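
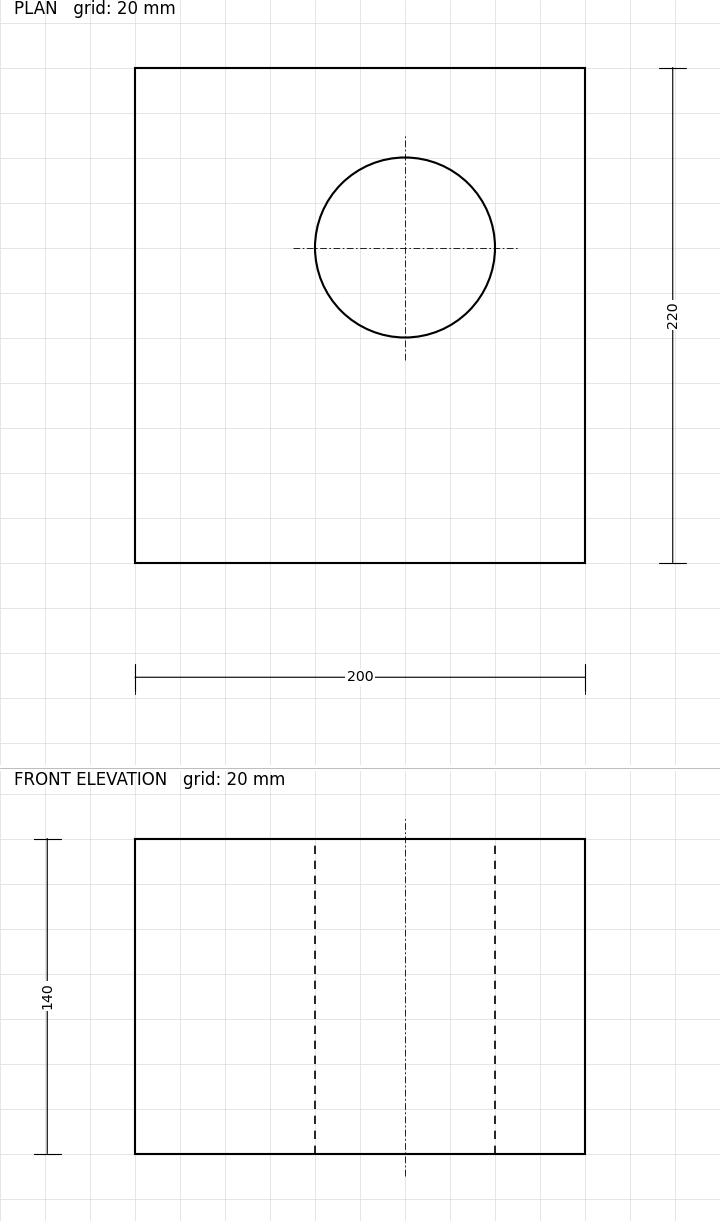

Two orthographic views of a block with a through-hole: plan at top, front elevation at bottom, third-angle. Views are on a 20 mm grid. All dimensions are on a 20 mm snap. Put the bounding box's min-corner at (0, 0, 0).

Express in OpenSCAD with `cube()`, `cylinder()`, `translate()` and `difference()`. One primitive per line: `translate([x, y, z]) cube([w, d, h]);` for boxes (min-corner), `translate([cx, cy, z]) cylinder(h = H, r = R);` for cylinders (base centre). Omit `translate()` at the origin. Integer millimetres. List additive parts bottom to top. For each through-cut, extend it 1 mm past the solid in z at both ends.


difference() {
  cube([200, 220, 140]);
  translate([120, 140, -1]) cylinder(h = 142, r = 40);
}


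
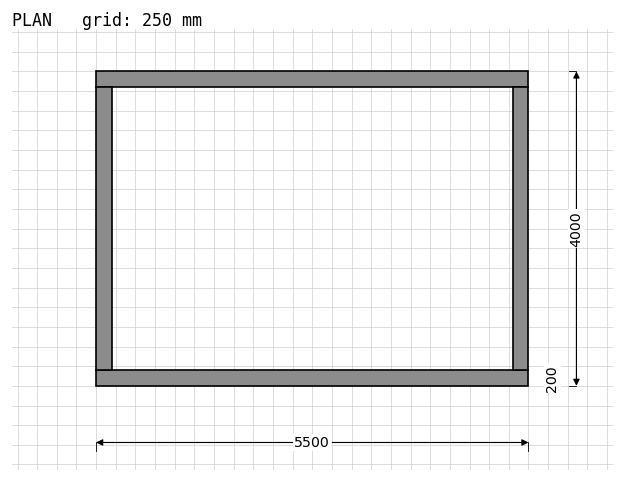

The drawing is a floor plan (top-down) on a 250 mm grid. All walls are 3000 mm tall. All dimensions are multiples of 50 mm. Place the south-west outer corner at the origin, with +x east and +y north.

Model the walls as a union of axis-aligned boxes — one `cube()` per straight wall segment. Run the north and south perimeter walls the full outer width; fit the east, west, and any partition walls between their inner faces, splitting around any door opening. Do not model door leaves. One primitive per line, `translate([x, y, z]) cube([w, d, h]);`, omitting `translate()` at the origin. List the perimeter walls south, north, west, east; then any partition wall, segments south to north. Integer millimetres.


cube([5500, 200, 3000]);
translate([0, 3800, 0]) cube([5500, 200, 3000]);
translate([0, 200, 0]) cube([200, 3600, 3000]);
translate([5300, 200, 0]) cube([200, 3600, 3000]);


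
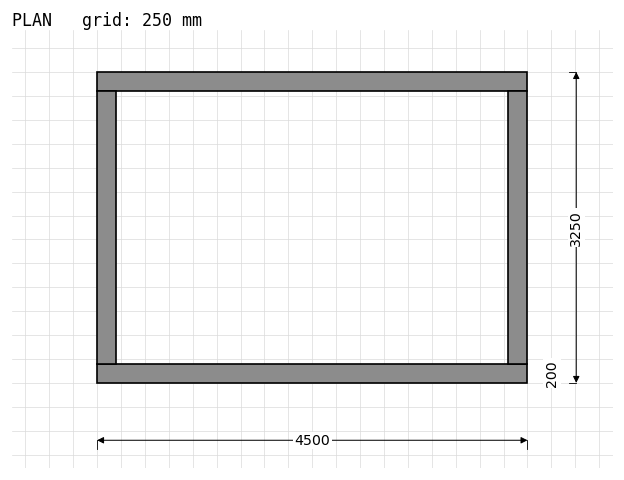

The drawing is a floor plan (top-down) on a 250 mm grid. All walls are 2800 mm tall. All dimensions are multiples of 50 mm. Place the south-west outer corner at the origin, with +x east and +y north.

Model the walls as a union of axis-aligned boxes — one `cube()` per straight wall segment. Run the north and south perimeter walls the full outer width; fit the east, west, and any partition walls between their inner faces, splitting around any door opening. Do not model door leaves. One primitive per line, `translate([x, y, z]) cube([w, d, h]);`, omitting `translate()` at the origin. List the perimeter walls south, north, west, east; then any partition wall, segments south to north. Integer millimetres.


cube([4500, 200, 2800]);
translate([0, 3050, 0]) cube([4500, 200, 2800]);
translate([0, 200, 0]) cube([200, 2850, 2800]);
translate([4300, 200, 0]) cube([200, 2850, 2800]);


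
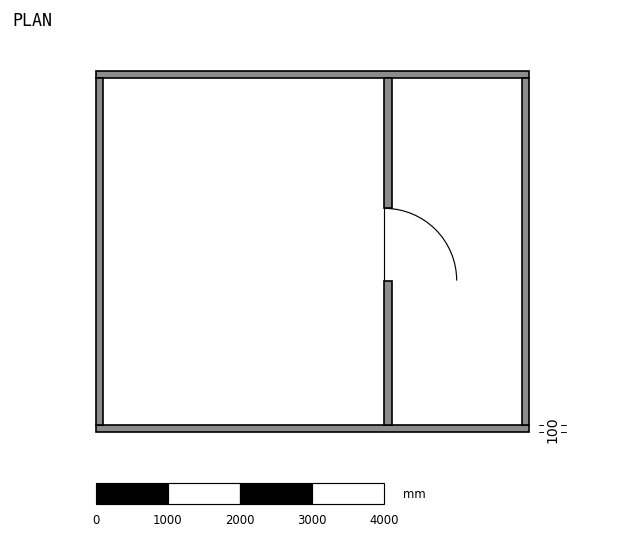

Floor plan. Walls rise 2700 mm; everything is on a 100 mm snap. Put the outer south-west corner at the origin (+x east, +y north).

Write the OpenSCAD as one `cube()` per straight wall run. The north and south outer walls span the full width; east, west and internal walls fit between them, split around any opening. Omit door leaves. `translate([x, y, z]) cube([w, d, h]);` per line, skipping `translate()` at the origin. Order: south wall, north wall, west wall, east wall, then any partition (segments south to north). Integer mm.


cube([6000, 100, 2700]);
translate([0, 4900, 0]) cube([6000, 100, 2700]);
translate([0, 100, 0]) cube([100, 4800, 2700]);
translate([5900, 100, 0]) cube([100, 4800, 2700]);
translate([4000, 100, 0]) cube([100, 2000, 2700]);
translate([4000, 3100, 0]) cube([100, 1800, 2700]);


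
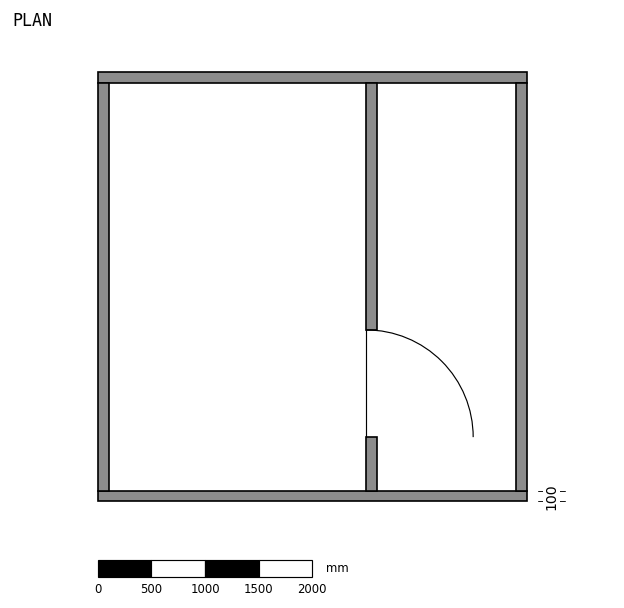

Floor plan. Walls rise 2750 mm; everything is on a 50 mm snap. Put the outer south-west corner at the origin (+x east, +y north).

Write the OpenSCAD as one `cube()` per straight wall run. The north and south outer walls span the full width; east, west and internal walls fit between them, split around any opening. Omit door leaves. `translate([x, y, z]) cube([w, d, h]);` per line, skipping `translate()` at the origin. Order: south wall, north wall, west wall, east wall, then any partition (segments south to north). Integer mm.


cube([4000, 100, 2750]);
translate([0, 3900, 0]) cube([4000, 100, 2750]);
translate([0, 100, 0]) cube([100, 3800, 2750]);
translate([3900, 100, 0]) cube([100, 3800, 2750]);
translate([2500, 100, 0]) cube([100, 500, 2750]);
translate([2500, 1600, 0]) cube([100, 2300, 2750]);


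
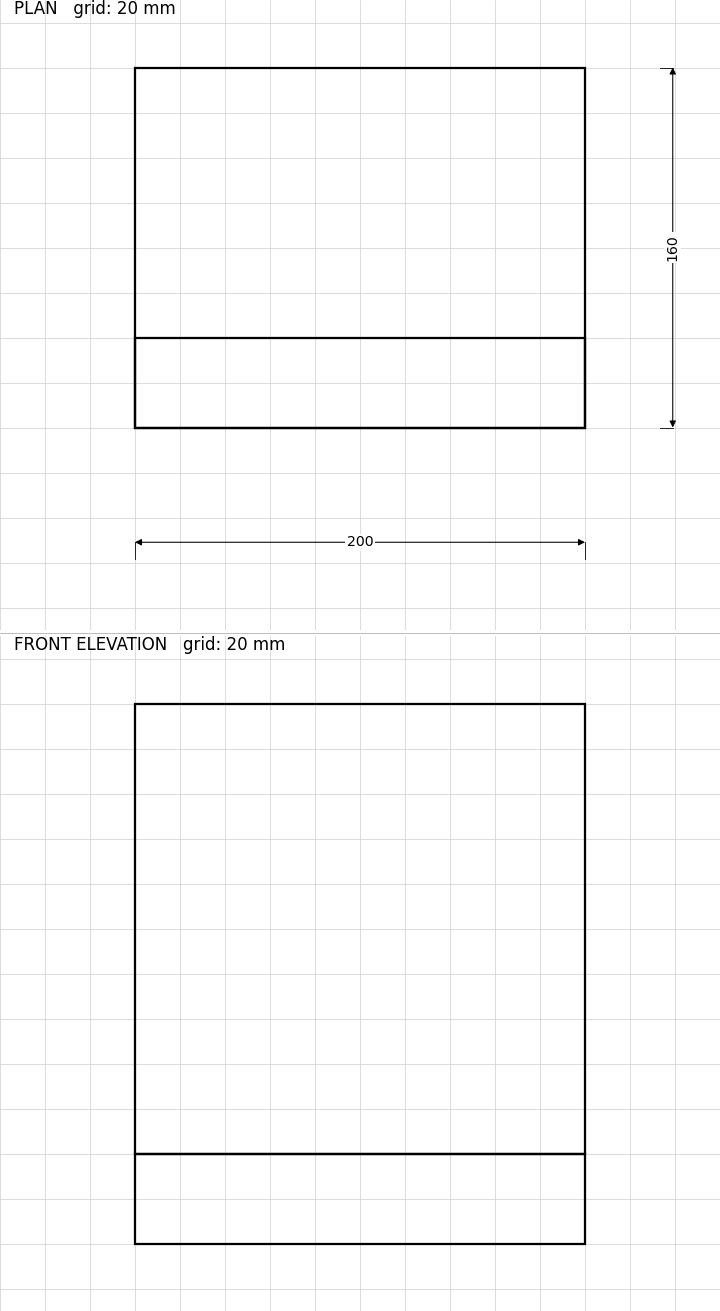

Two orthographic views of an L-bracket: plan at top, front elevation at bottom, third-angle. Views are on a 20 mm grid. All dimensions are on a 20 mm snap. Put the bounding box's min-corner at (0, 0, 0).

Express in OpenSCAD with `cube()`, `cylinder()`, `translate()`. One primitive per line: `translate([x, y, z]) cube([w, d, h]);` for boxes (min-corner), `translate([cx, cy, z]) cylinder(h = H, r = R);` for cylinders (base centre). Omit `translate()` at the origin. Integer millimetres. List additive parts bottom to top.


cube([200, 160, 40]);
translate([0, 0, 40]) cube([200, 40, 200]);


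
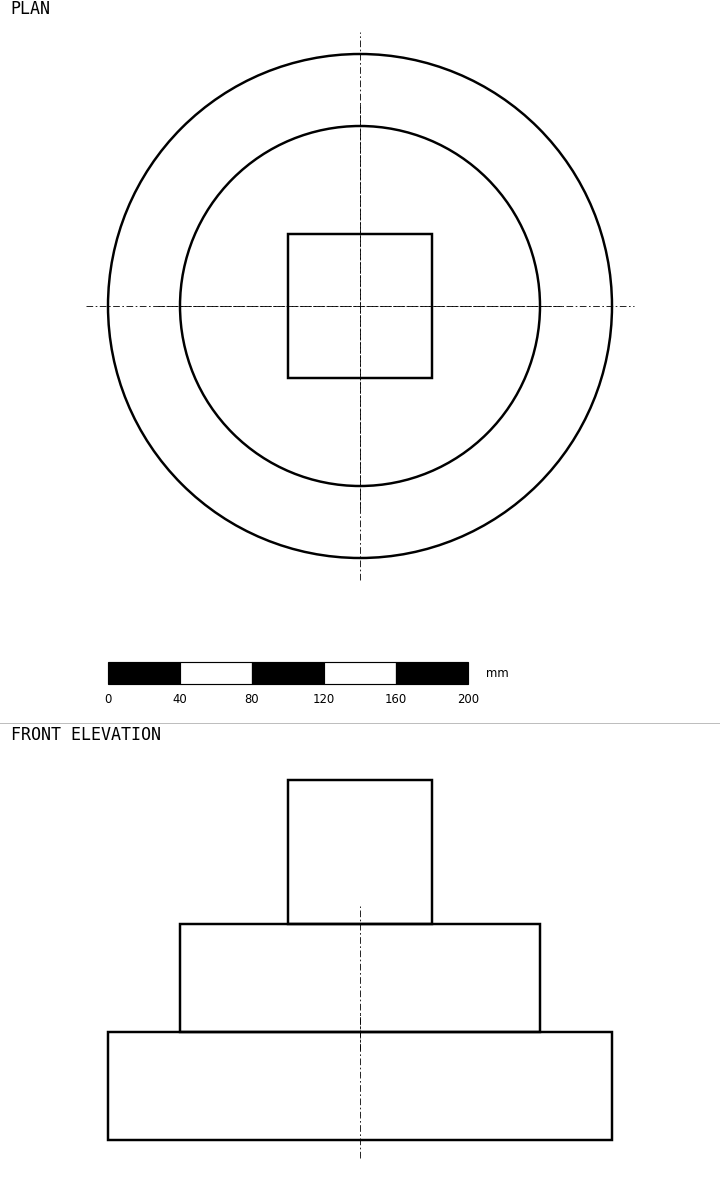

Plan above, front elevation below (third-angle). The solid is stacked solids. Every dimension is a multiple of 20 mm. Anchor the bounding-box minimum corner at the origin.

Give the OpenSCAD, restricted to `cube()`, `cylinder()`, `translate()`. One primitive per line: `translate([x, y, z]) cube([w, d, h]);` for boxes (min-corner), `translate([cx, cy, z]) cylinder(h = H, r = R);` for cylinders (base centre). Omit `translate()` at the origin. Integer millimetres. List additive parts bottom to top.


translate([140, 140, 0]) cylinder(h = 60, r = 140);
translate([140, 140, 60]) cylinder(h = 60, r = 100);
translate([100, 100, 120]) cube([80, 80, 80]);


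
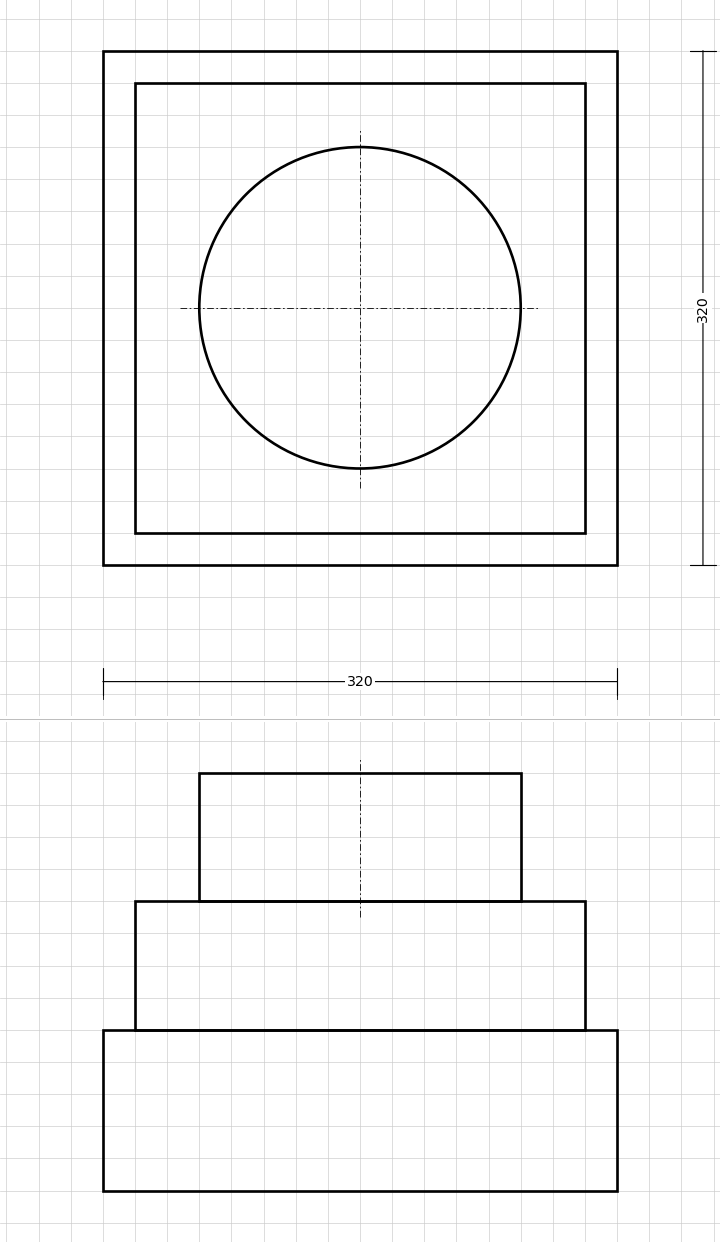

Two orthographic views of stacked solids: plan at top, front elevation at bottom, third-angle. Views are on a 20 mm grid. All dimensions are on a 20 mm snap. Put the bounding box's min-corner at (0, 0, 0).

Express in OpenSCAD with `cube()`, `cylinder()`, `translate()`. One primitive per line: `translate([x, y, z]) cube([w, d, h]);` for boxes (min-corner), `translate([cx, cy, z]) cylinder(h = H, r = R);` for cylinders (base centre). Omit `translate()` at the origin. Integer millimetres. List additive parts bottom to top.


cube([320, 320, 100]);
translate([20, 20, 100]) cube([280, 280, 80]);
translate([160, 160, 180]) cylinder(h = 80, r = 100);


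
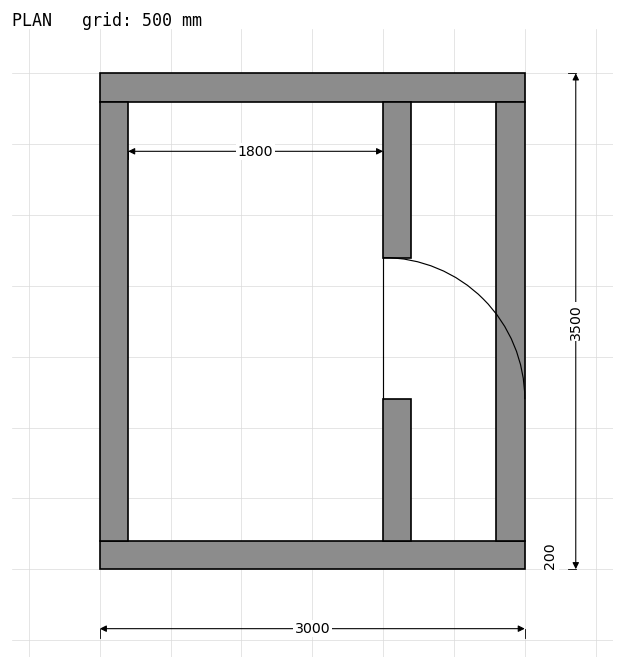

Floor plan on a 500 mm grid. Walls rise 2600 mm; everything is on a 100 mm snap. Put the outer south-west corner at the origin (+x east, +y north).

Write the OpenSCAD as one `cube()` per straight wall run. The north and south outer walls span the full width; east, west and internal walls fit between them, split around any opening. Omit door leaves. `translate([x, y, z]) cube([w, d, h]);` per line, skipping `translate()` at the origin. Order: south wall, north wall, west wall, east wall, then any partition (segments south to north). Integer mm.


cube([3000, 200, 2600]);
translate([0, 3300, 0]) cube([3000, 200, 2600]);
translate([0, 200, 0]) cube([200, 3100, 2600]);
translate([2800, 200, 0]) cube([200, 3100, 2600]);
translate([2000, 200, 0]) cube([200, 1000, 2600]);
translate([2000, 2200, 0]) cube([200, 1100, 2600]);


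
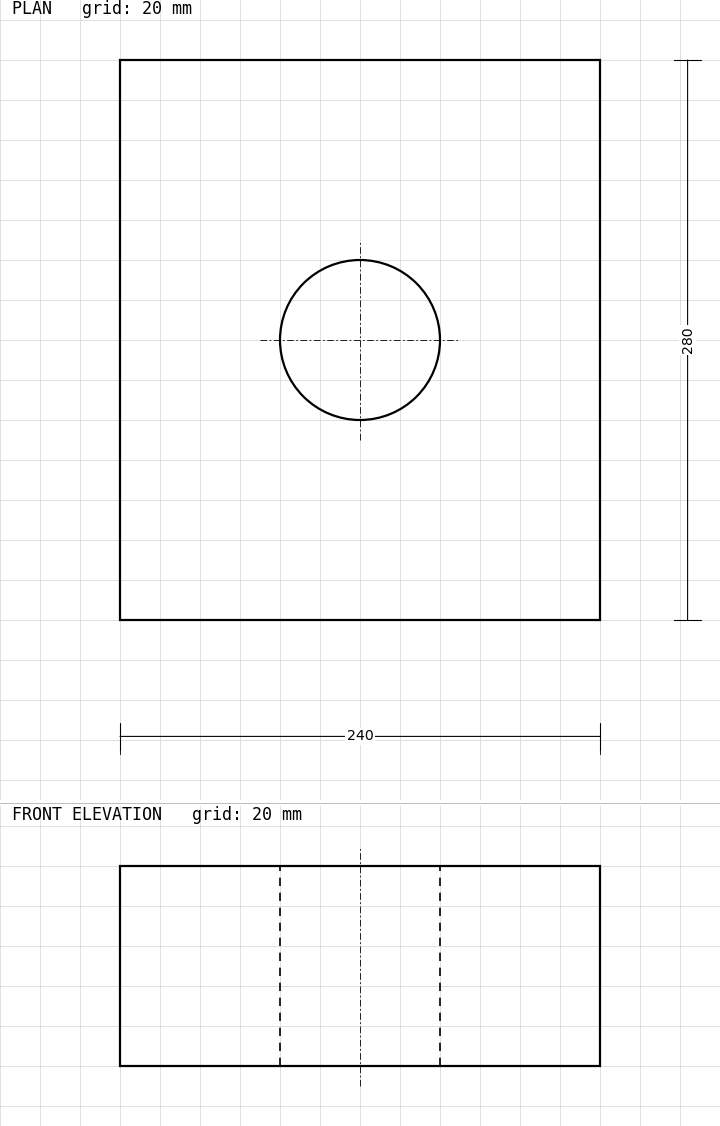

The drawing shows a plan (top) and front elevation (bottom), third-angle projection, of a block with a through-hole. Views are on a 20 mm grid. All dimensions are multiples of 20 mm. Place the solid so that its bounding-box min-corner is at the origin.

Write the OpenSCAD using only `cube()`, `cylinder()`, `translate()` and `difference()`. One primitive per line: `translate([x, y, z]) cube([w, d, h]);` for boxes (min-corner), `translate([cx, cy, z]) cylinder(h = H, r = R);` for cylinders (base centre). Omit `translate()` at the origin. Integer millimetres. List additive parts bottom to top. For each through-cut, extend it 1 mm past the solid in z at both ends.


difference() {
  cube([240, 280, 100]);
  translate([120, 140, -1]) cylinder(h = 102, r = 40);
}


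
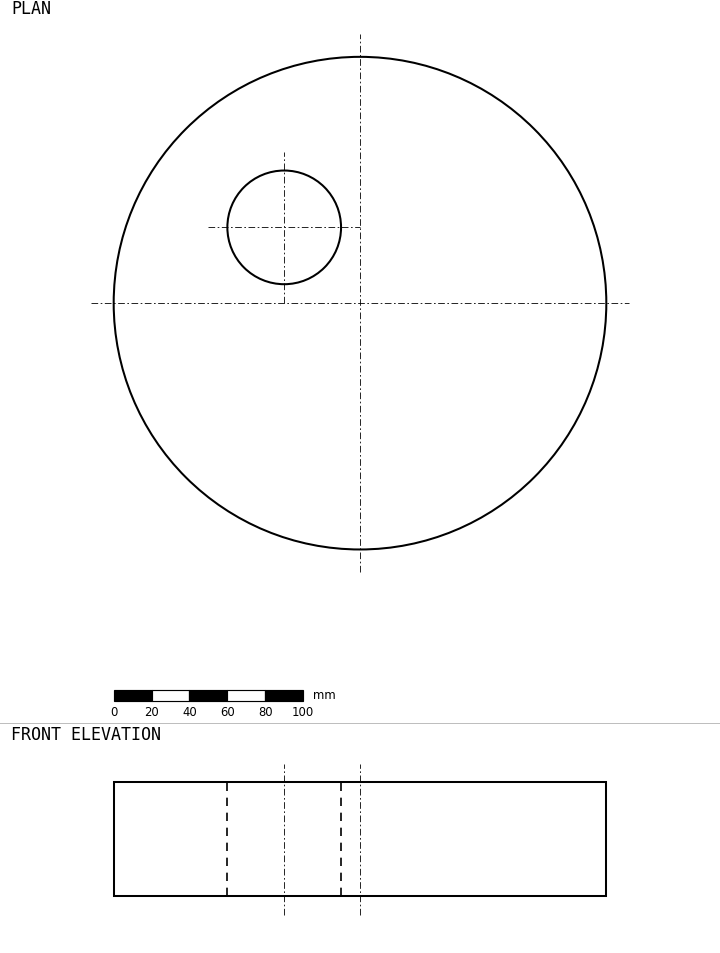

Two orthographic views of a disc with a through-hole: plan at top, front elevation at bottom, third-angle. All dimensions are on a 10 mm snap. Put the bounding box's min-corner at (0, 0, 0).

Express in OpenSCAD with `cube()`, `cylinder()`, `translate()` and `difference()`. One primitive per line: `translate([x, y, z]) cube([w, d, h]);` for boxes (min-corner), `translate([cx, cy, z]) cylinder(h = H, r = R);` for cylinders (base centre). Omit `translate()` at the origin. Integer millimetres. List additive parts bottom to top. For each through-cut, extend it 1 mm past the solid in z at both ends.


difference() {
  translate([130, 130, 0]) cylinder(h = 60, r = 130);
  translate([90, 170, -1]) cylinder(h = 62, r = 30);
}


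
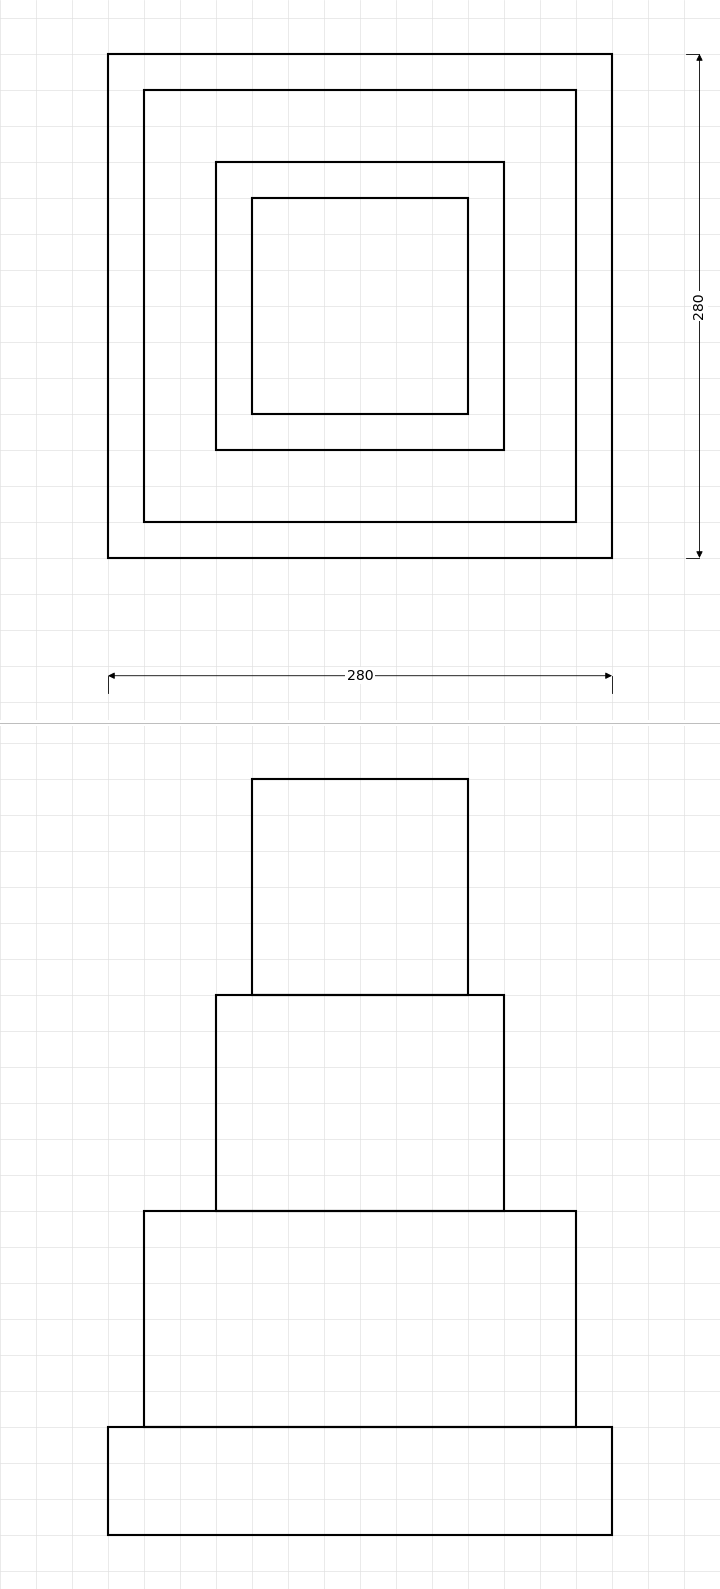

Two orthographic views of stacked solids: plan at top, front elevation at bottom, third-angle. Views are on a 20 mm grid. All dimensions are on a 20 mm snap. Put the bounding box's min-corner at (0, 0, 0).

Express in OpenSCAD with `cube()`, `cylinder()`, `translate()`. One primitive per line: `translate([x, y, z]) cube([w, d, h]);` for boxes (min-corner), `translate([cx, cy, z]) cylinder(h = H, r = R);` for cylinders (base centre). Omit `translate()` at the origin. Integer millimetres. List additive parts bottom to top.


cube([280, 280, 60]);
translate([20, 20, 60]) cube([240, 240, 120]);
translate([60, 60, 180]) cube([160, 160, 120]);
translate([80, 80, 300]) cube([120, 120, 120]);


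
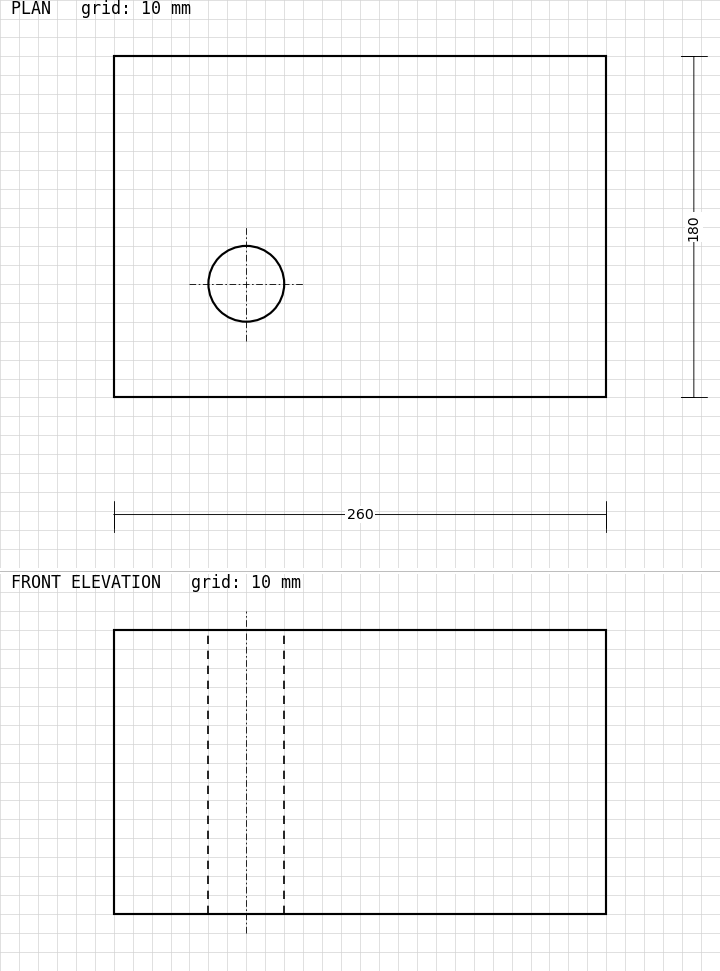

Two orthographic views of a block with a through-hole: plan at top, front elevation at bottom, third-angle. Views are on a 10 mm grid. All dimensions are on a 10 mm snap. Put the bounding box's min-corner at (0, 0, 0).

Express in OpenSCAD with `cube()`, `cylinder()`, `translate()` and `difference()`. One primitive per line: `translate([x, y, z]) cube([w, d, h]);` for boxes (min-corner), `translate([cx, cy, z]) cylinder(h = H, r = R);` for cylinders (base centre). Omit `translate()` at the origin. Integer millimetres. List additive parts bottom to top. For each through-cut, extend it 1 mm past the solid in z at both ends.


difference() {
  cube([260, 180, 150]);
  translate([70, 60, -1]) cylinder(h = 152, r = 20);
}


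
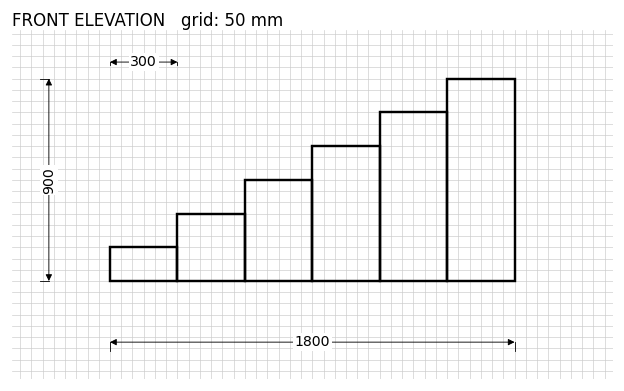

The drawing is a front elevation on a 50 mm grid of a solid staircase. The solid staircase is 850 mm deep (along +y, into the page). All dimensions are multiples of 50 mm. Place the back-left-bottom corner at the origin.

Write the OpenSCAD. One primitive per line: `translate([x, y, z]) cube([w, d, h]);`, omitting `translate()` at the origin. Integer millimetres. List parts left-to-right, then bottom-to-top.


cube([300, 850, 150]);
translate([300, 0, 0]) cube([300, 850, 300]);
translate([600, 0, 0]) cube([300, 850, 450]);
translate([900, 0, 0]) cube([300, 850, 600]);
translate([1200, 0, 0]) cube([300, 850, 750]);
translate([1500, 0, 0]) cube([300, 850, 900]);


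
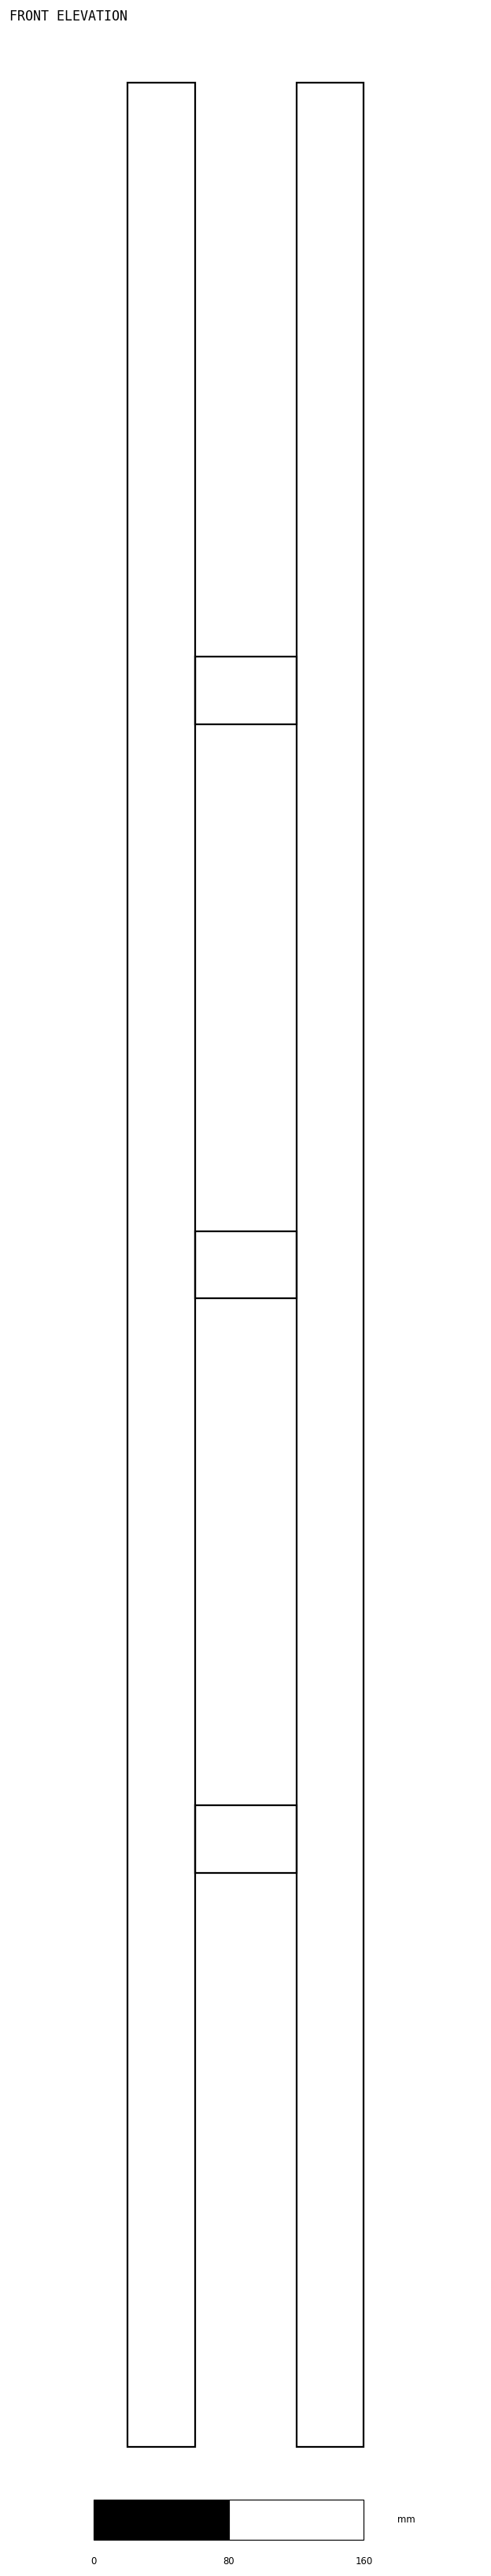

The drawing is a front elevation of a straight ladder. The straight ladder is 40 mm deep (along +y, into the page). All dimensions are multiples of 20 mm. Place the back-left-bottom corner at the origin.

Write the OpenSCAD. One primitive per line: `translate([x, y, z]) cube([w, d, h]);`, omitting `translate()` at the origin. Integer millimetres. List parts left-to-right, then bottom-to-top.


cube([40, 40, 1400]);
translate([40, 0, 340]) cube([60, 40, 40]);
translate([40, 0, 680]) cube([60, 40, 40]);
translate([40, 0, 1020]) cube([60, 40, 40]);
translate([100, 0, 0]) cube([40, 40, 1400]);


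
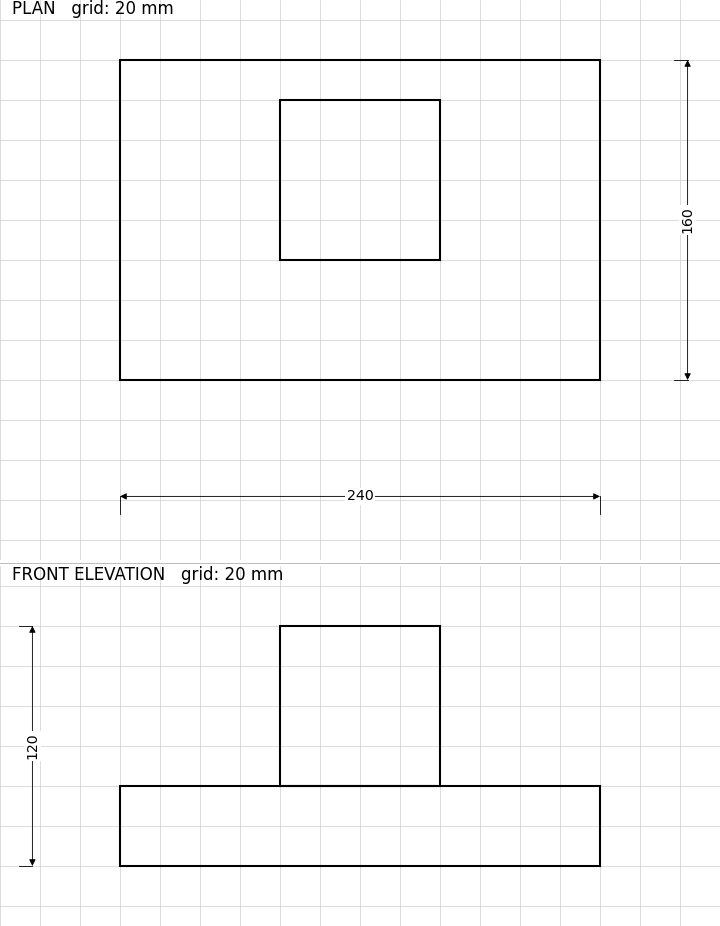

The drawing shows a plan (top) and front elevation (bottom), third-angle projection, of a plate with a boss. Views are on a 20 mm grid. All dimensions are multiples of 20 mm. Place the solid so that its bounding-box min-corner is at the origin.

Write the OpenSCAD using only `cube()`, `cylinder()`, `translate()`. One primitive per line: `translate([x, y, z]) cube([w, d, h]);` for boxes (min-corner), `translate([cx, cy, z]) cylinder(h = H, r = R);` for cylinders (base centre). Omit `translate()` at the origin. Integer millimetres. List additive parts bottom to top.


cube([240, 160, 40]);
translate([80, 60, 40]) cube([80, 80, 80]);


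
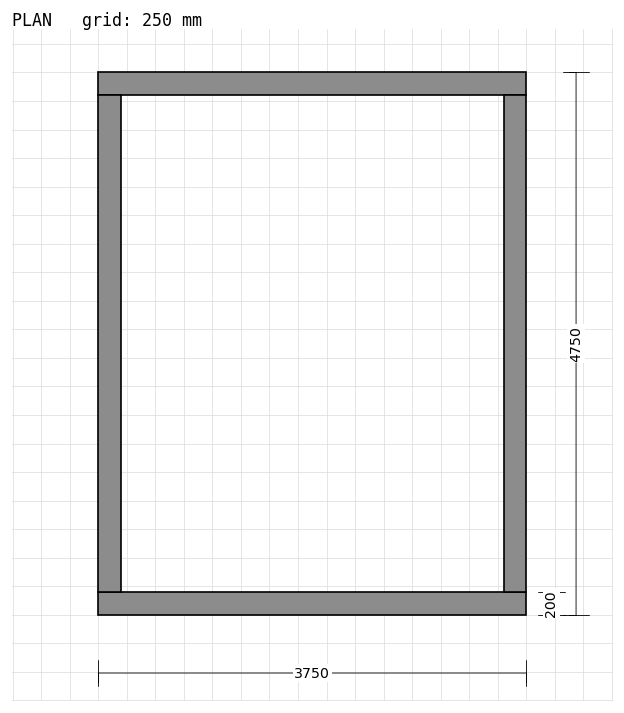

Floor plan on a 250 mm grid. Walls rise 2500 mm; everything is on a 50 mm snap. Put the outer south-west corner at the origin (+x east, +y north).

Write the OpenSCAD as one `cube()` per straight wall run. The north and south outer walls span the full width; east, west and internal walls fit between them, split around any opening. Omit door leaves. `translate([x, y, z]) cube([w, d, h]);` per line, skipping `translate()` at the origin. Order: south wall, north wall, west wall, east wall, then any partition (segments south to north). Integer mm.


cube([3750, 200, 2500]);
translate([0, 4550, 0]) cube([3750, 200, 2500]);
translate([0, 200, 0]) cube([200, 4350, 2500]);
translate([3550, 200, 0]) cube([200, 4350, 2500]);


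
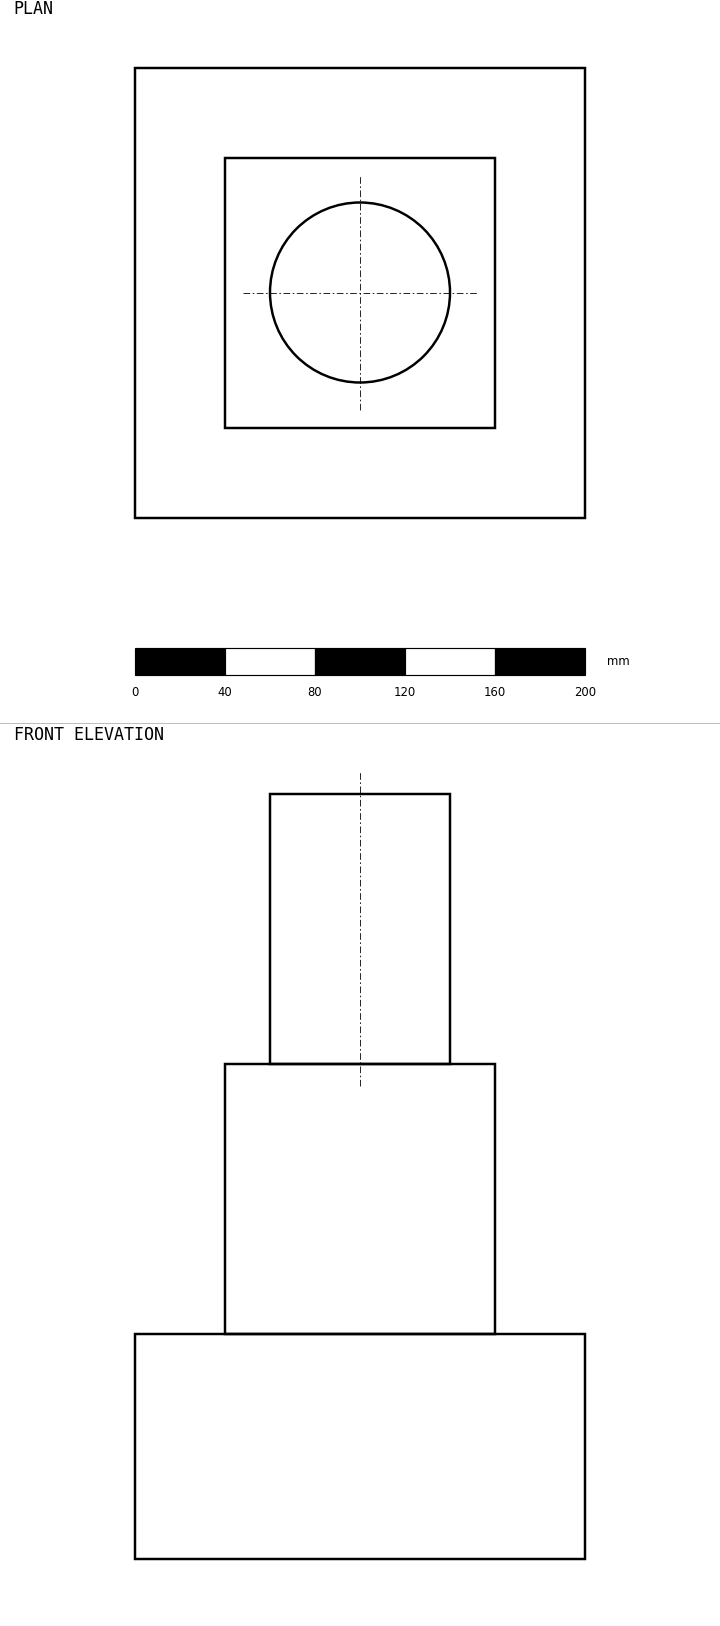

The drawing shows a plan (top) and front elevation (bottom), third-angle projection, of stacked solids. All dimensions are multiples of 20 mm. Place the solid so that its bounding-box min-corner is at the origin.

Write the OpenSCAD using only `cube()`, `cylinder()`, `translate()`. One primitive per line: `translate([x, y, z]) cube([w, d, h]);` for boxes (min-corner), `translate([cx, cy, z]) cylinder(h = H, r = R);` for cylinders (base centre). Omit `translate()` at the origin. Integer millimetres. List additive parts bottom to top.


cube([200, 200, 100]);
translate([40, 40, 100]) cube([120, 120, 120]);
translate([100, 100, 220]) cylinder(h = 120, r = 40);


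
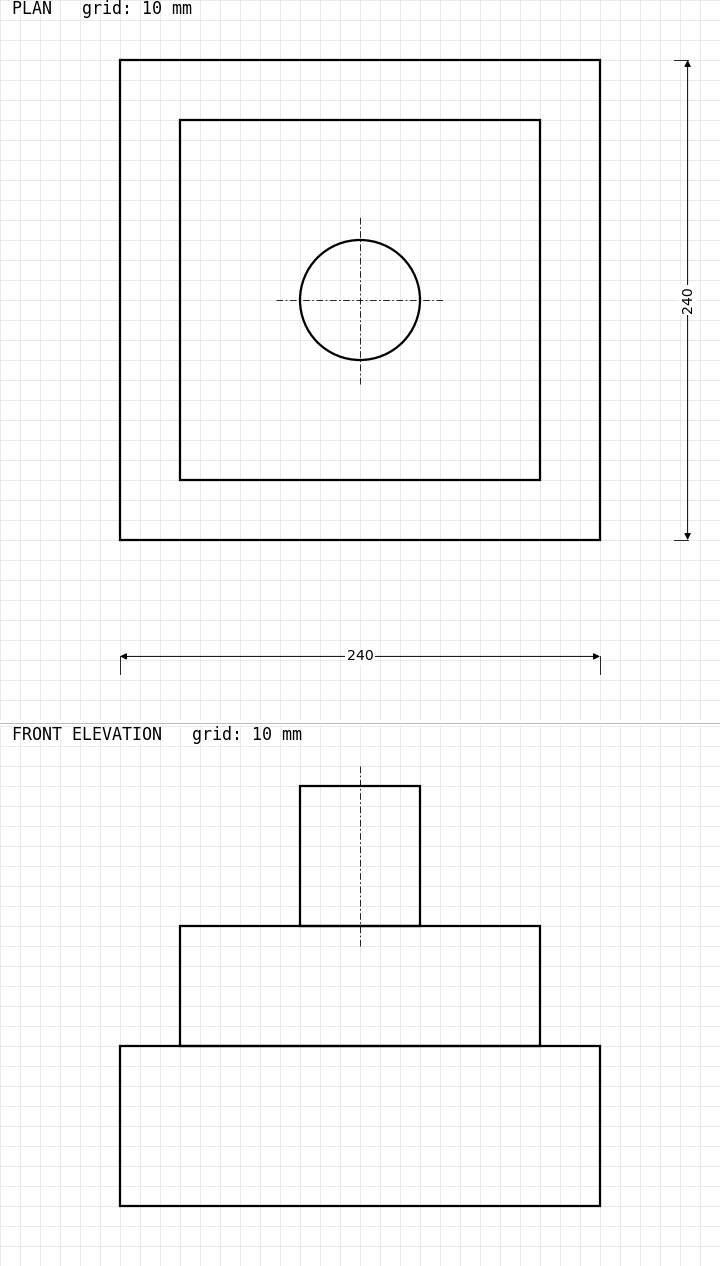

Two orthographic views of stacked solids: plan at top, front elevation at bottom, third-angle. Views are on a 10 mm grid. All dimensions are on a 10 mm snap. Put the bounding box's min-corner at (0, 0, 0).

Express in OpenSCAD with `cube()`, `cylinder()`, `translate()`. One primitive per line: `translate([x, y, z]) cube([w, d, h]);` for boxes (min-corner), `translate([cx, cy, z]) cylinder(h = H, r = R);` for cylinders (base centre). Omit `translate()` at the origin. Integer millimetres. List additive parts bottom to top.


cube([240, 240, 80]);
translate([30, 30, 80]) cube([180, 180, 60]);
translate([120, 120, 140]) cylinder(h = 70, r = 30);


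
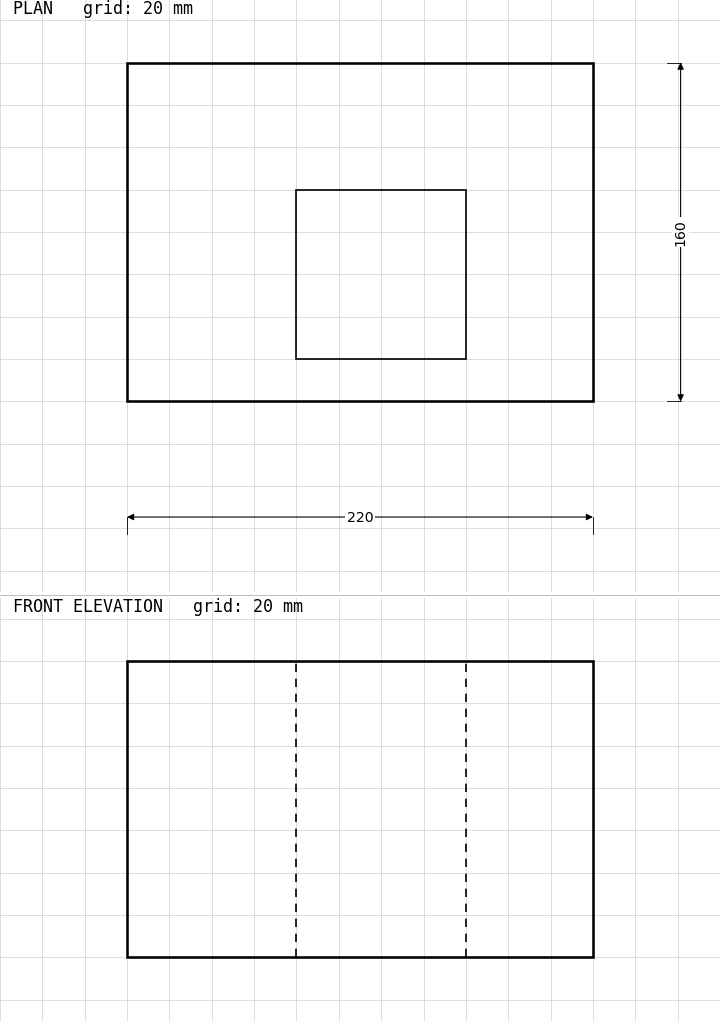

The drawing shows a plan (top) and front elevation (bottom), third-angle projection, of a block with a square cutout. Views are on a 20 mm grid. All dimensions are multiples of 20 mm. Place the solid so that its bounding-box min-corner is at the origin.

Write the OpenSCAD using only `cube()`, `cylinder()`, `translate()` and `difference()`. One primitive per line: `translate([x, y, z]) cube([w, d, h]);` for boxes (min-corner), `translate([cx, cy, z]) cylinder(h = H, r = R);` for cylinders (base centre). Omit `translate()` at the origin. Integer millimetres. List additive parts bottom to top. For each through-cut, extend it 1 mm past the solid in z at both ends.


difference() {
  cube([220, 160, 140]);
  translate([80, 20, -1]) cube([80, 80, 142]);
}


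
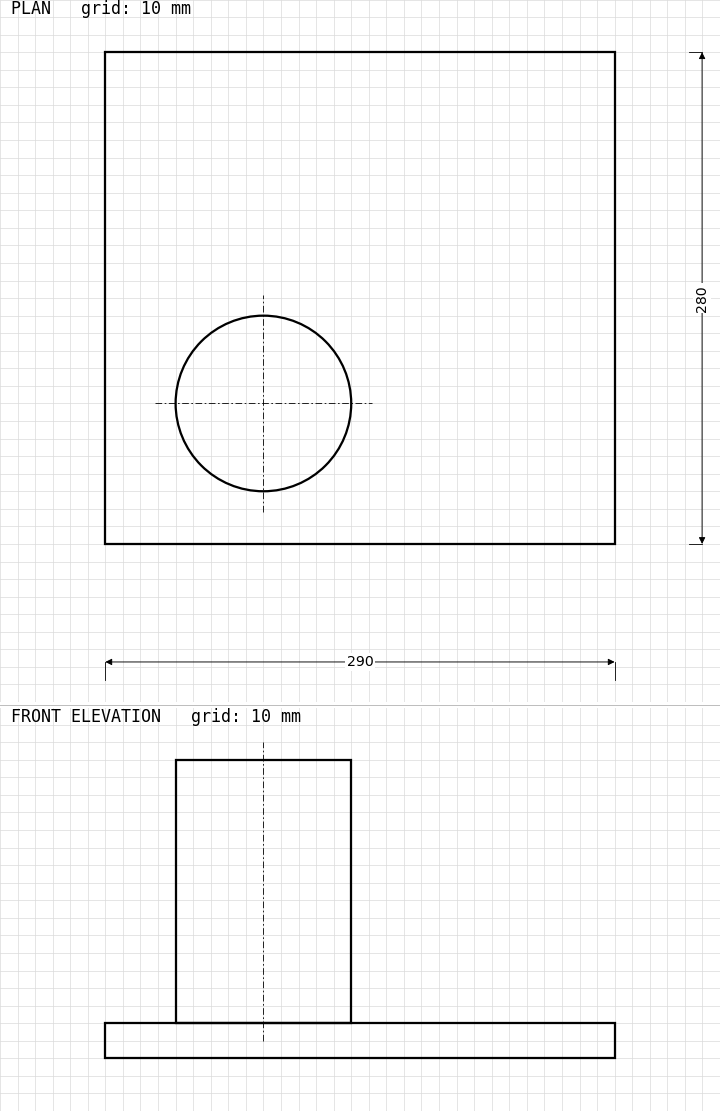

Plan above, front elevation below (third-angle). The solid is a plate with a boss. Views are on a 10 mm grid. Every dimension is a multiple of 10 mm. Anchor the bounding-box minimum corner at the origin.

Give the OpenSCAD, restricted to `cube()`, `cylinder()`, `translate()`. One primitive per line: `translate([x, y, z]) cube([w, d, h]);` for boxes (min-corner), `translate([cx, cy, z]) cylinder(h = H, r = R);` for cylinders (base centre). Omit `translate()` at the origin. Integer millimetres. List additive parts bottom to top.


cube([290, 280, 20]);
translate([90, 80, 20]) cylinder(h = 150, r = 50);


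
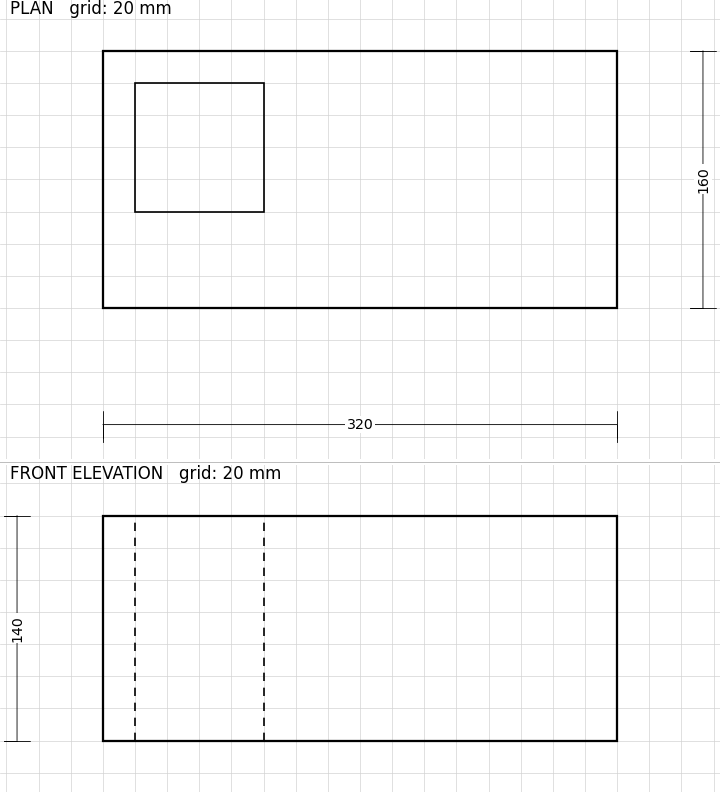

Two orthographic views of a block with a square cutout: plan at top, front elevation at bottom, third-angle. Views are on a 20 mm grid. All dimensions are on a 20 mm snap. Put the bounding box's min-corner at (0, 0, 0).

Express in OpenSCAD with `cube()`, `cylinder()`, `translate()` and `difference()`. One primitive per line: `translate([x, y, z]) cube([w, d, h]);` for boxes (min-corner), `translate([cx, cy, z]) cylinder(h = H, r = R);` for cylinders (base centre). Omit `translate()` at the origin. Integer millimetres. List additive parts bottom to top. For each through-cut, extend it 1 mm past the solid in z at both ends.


difference() {
  cube([320, 160, 140]);
  translate([20, 60, -1]) cube([80, 80, 142]);
}


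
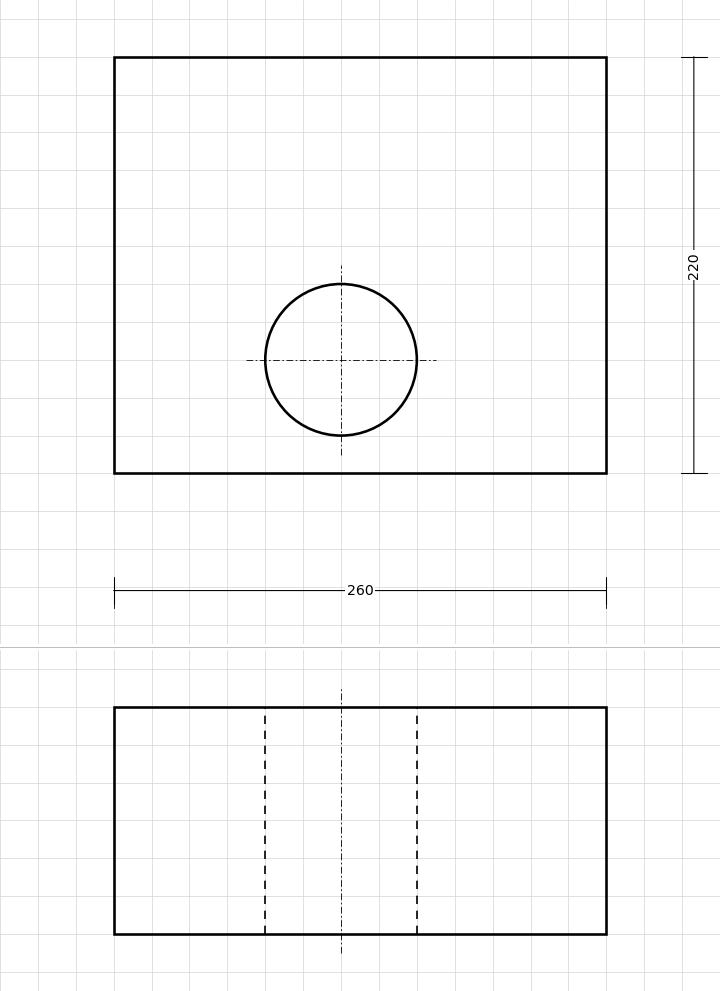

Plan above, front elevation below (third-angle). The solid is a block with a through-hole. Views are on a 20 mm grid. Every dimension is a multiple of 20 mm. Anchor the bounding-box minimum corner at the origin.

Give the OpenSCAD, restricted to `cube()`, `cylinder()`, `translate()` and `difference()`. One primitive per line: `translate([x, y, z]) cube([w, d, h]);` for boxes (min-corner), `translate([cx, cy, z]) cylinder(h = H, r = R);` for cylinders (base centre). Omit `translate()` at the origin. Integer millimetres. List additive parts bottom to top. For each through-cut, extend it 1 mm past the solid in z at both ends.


difference() {
  cube([260, 220, 120]);
  translate([120, 60, -1]) cylinder(h = 122, r = 40);
}


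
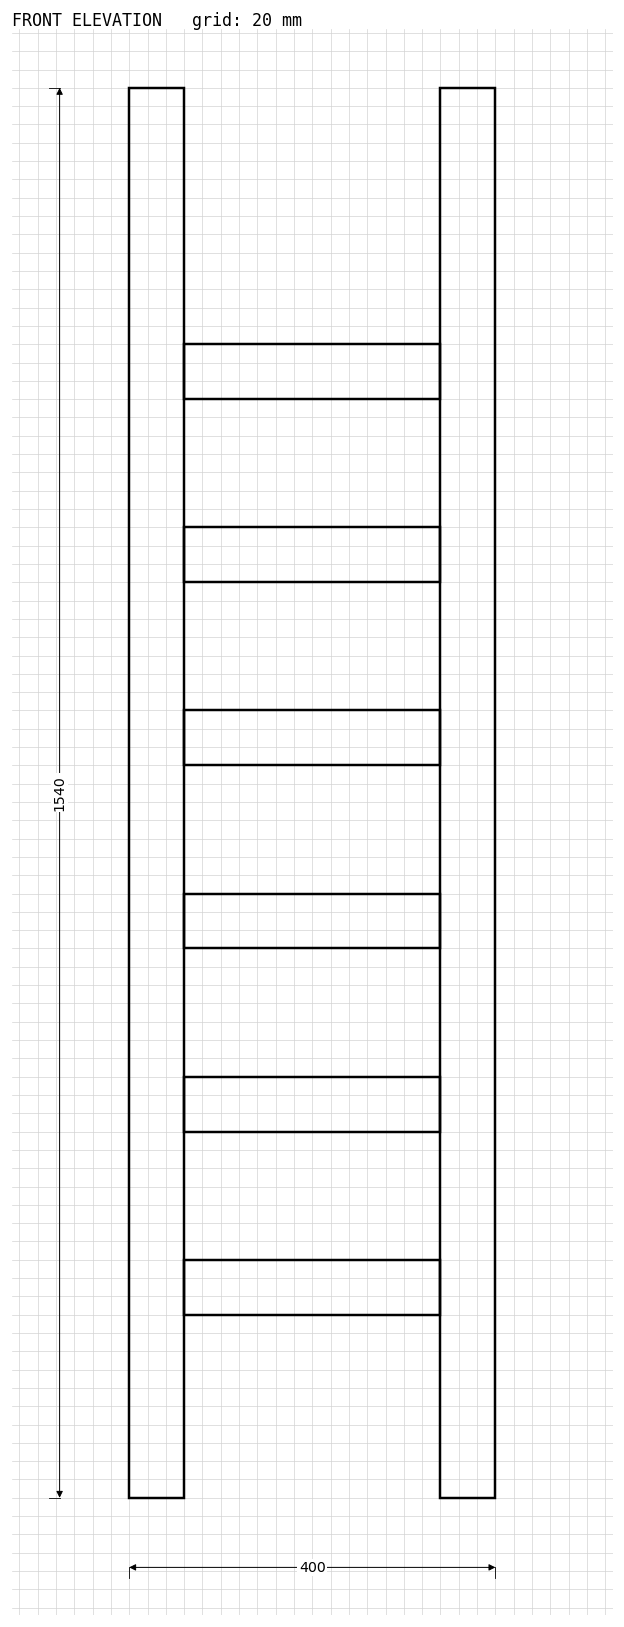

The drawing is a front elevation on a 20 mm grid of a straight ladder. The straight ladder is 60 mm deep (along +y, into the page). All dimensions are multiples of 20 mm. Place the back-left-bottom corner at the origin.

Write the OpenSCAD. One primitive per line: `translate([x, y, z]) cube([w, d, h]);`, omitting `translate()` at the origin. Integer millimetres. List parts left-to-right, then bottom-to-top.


cube([60, 60, 1540]);
translate([60, 0, 200]) cube([280, 60, 60]);
translate([60, 0, 400]) cube([280, 60, 60]);
translate([60, 0, 600]) cube([280, 60, 60]);
translate([60, 0, 800]) cube([280, 60, 60]);
translate([60, 0, 1000]) cube([280, 60, 60]);
translate([60, 0, 1200]) cube([280, 60, 60]);
translate([340, 0, 0]) cube([60, 60, 1540]);


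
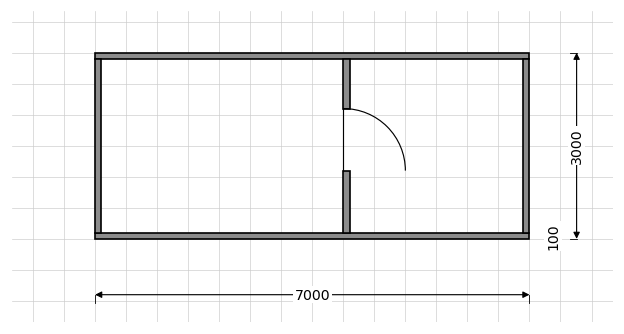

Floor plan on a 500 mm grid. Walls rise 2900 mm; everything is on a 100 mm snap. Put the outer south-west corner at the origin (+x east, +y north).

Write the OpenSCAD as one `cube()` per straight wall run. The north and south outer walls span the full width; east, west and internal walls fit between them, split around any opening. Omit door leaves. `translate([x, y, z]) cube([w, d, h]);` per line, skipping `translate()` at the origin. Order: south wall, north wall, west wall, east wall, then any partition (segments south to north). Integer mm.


cube([7000, 100, 2900]);
translate([0, 2900, 0]) cube([7000, 100, 2900]);
translate([0, 100, 0]) cube([100, 2800, 2900]);
translate([6900, 100, 0]) cube([100, 2800, 2900]);
translate([4000, 100, 0]) cube([100, 1000, 2900]);
translate([4000, 2100, 0]) cube([100, 800, 2900]);


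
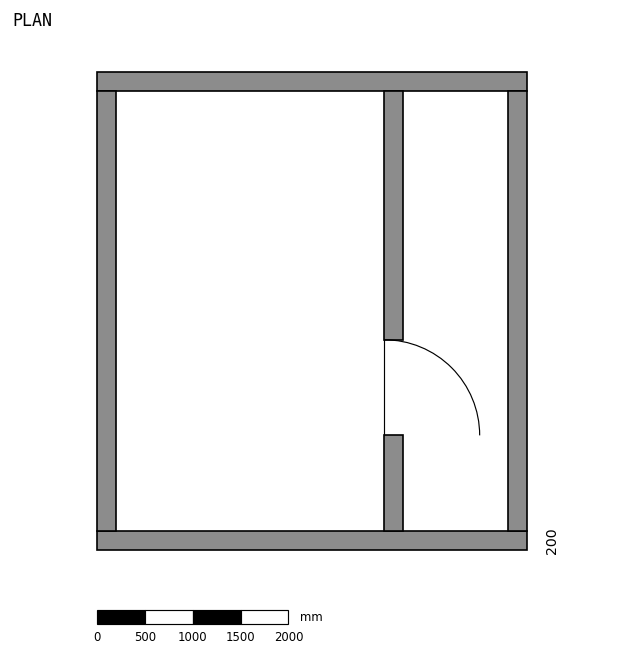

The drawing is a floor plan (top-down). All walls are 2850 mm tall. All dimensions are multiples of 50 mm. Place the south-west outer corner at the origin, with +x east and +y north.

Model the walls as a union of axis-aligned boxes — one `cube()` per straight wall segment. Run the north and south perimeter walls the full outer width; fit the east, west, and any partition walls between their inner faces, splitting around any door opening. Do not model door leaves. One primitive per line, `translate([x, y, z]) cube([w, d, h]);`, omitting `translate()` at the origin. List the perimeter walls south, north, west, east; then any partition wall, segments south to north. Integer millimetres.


cube([4500, 200, 2850]);
translate([0, 4800, 0]) cube([4500, 200, 2850]);
translate([0, 200, 0]) cube([200, 4600, 2850]);
translate([4300, 200, 0]) cube([200, 4600, 2850]);
translate([3000, 200, 0]) cube([200, 1000, 2850]);
translate([3000, 2200, 0]) cube([200, 2600, 2850]);


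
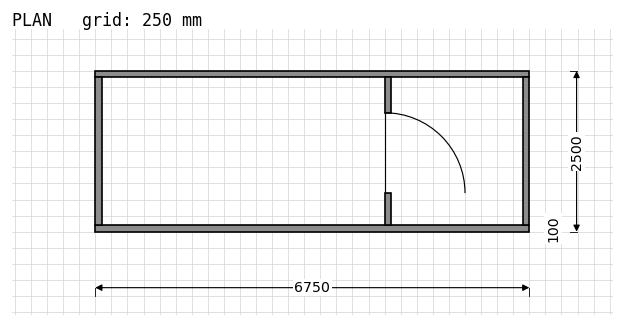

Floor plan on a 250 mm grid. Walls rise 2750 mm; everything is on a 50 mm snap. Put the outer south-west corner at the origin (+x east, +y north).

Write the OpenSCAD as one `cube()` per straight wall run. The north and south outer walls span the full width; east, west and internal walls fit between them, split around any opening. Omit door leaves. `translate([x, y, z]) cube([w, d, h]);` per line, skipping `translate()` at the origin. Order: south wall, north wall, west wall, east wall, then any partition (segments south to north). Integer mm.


cube([6750, 100, 2750]);
translate([0, 2400, 0]) cube([6750, 100, 2750]);
translate([0, 100, 0]) cube([100, 2300, 2750]);
translate([6650, 100, 0]) cube([100, 2300, 2750]);
translate([4500, 100, 0]) cube([100, 500, 2750]);
translate([4500, 1850, 0]) cube([100, 550, 2750]);


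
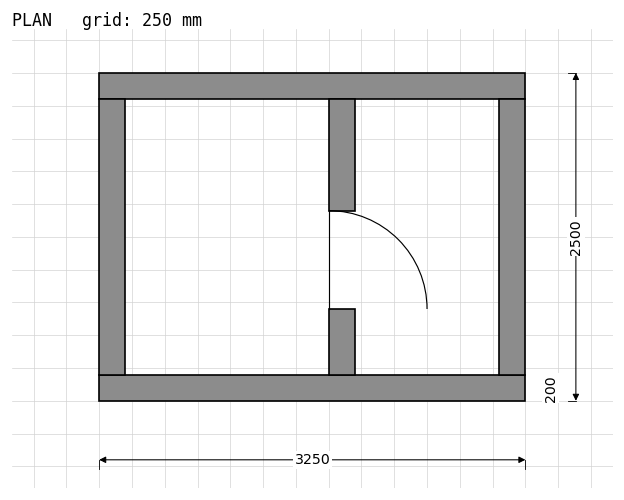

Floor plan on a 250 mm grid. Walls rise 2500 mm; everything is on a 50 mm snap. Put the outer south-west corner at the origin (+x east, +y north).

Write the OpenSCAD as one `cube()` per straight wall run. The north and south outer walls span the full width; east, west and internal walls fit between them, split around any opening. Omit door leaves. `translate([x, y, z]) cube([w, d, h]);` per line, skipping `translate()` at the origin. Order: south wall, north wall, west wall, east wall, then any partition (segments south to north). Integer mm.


cube([3250, 200, 2500]);
translate([0, 2300, 0]) cube([3250, 200, 2500]);
translate([0, 200, 0]) cube([200, 2100, 2500]);
translate([3050, 200, 0]) cube([200, 2100, 2500]);
translate([1750, 200, 0]) cube([200, 500, 2500]);
translate([1750, 1450, 0]) cube([200, 850, 2500]);


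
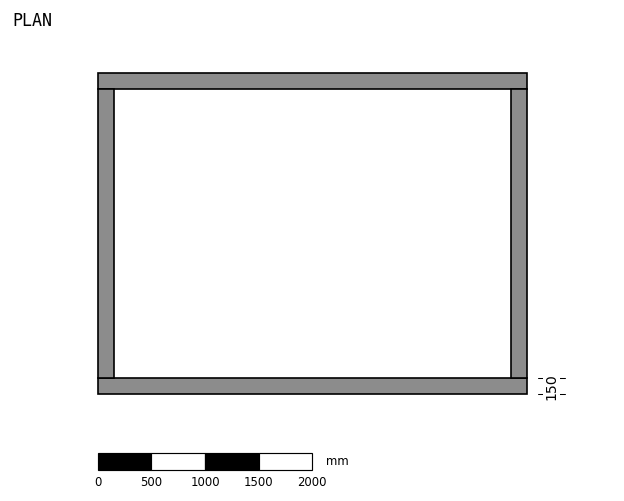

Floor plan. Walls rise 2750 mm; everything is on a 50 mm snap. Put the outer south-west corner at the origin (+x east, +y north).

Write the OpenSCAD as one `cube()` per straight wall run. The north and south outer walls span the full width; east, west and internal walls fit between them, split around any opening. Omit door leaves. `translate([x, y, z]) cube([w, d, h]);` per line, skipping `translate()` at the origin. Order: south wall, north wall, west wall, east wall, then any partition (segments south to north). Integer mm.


cube([4000, 150, 2750]);
translate([0, 2850, 0]) cube([4000, 150, 2750]);
translate([0, 150, 0]) cube([150, 2700, 2750]);
translate([3850, 150, 0]) cube([150, 2700, 2750]);


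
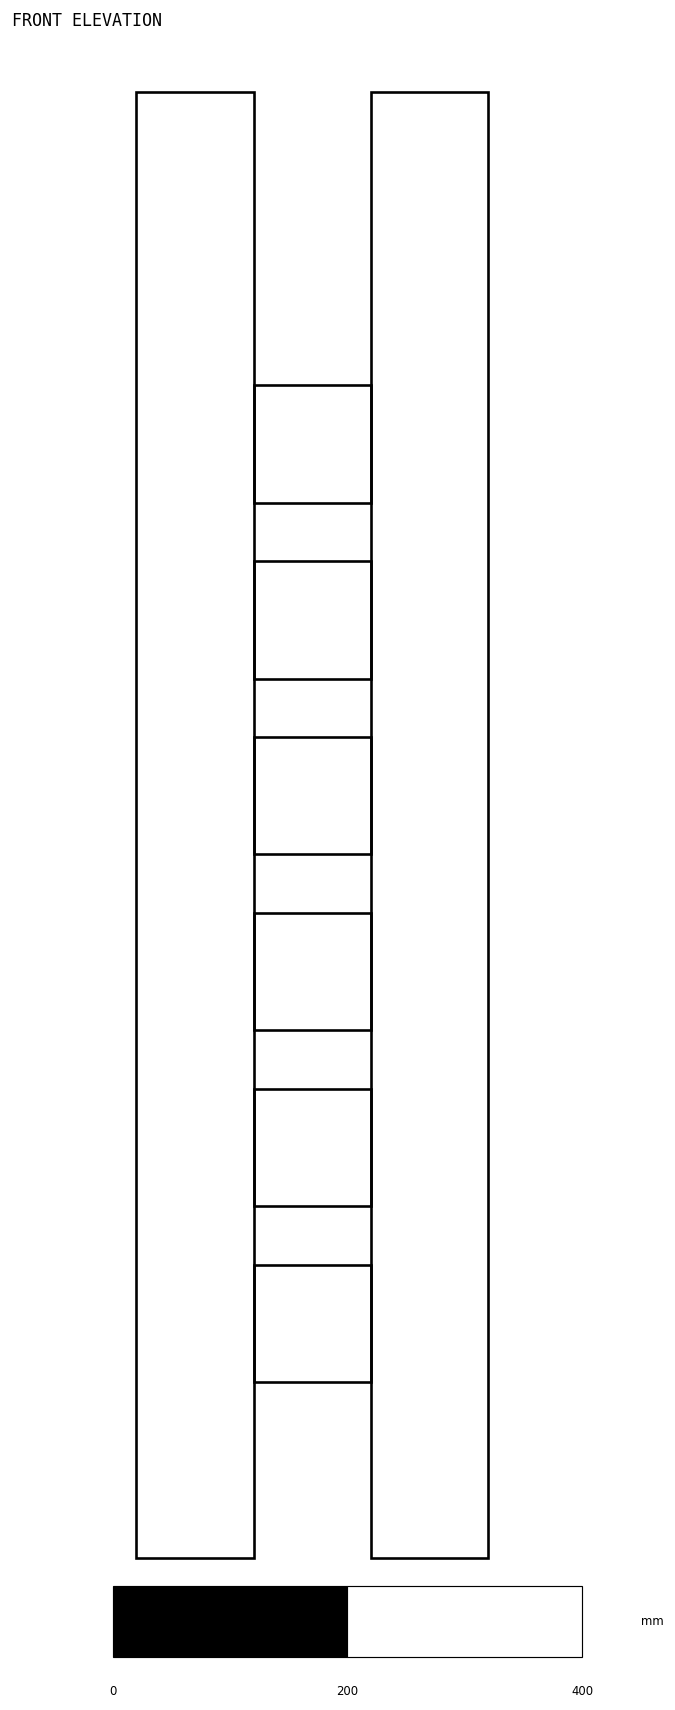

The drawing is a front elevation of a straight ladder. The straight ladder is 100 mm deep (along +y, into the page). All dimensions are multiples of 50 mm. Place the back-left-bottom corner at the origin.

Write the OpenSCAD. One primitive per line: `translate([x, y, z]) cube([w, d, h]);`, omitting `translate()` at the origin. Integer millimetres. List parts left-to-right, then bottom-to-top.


cube([100, 100, 1250]);
translate([100, 0, 150]) cube([100, 100, 100]);
translate([100, 0, 300]) cube([100, 100, 100]);
translate([100, 0, 450]) cube([100, 100, 100]);
translate([100, 0, 600]) cube([100, 100, 100]);
translate([100, 0, 750]) cube([100, 100, 100]);
translate([100, 0, 900]) cube([100, 100, 100]);
translate([200, 0, 0]) cube([100, 100, 1250]);


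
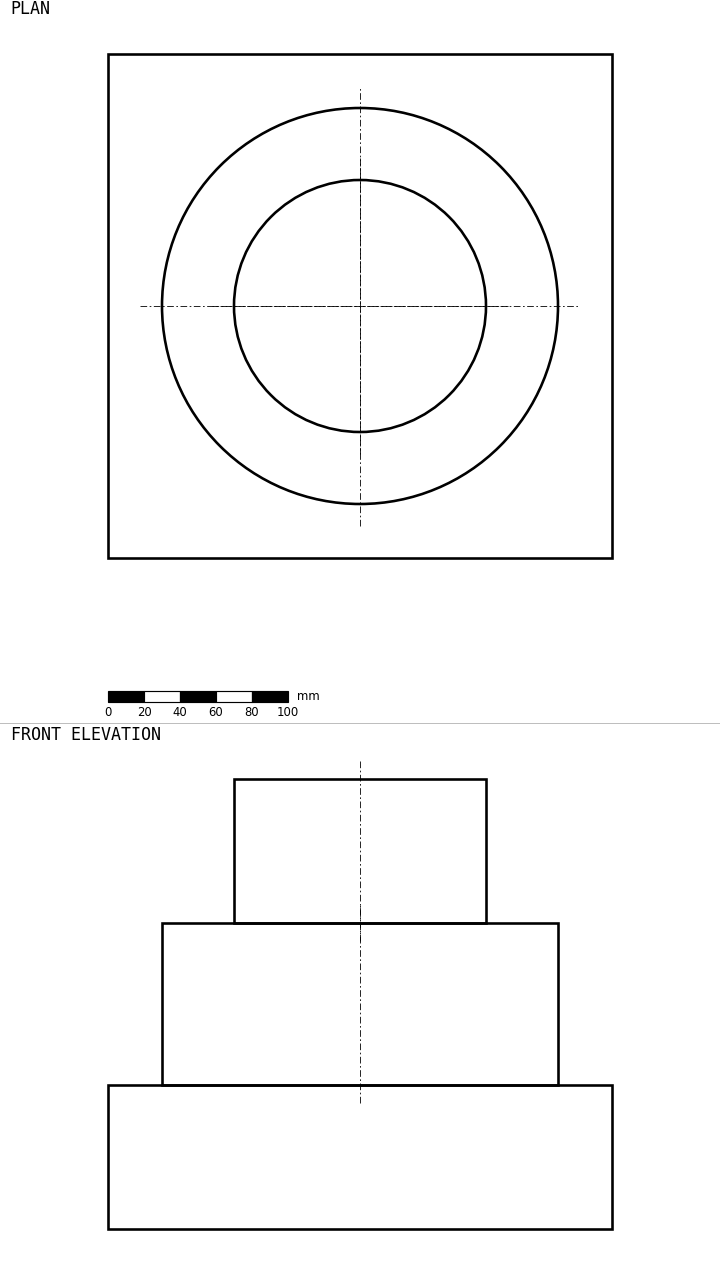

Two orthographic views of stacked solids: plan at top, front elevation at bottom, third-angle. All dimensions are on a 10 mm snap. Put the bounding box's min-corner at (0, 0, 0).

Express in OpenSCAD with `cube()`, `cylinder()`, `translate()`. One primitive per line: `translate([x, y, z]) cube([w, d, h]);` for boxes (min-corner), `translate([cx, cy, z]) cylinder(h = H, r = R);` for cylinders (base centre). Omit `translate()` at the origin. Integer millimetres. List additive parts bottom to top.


cube([280, 280, 80]);
translate([140, 140, 80]) cylinder(h = 90, r = 110);
translate([140, 140, 170]) cylinder(h = 80, r = 70);


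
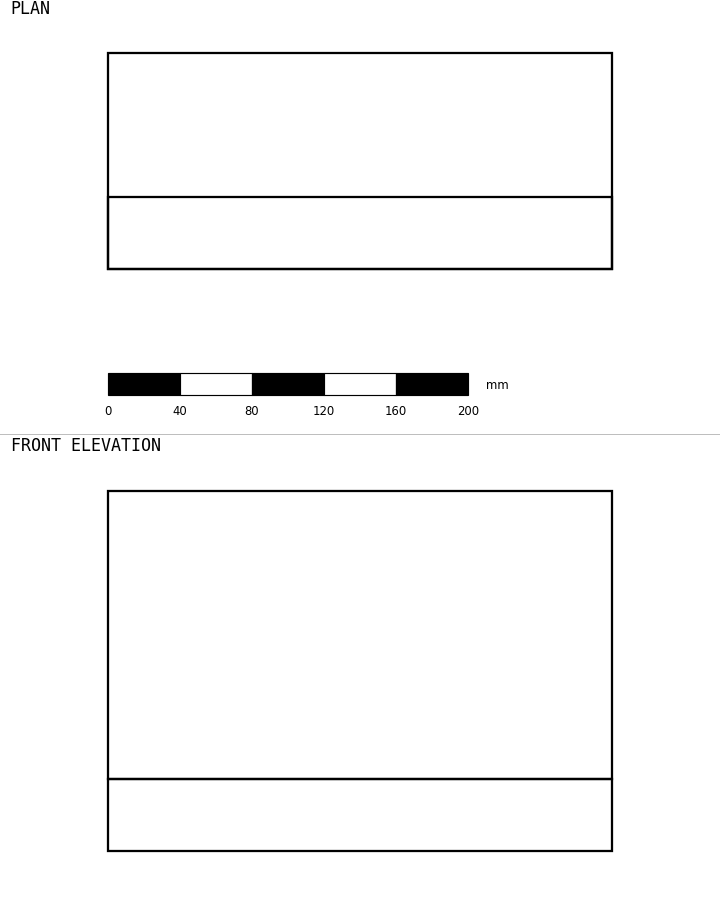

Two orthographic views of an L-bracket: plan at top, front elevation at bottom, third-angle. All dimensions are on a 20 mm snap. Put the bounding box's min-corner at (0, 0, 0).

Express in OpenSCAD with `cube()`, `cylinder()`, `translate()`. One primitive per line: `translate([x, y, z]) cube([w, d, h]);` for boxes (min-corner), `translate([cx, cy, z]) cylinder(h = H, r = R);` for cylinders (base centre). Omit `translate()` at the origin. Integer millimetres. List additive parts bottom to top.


cube([280, 120, 40]);
translate([0, 0, 40]) cube([280, 40, 160]);


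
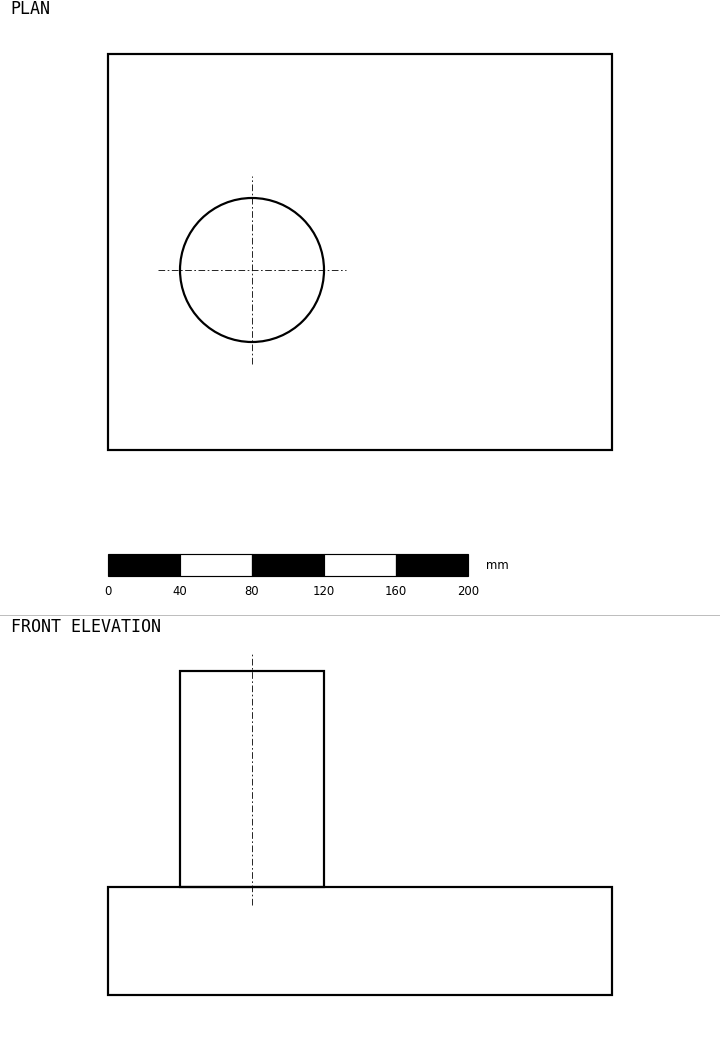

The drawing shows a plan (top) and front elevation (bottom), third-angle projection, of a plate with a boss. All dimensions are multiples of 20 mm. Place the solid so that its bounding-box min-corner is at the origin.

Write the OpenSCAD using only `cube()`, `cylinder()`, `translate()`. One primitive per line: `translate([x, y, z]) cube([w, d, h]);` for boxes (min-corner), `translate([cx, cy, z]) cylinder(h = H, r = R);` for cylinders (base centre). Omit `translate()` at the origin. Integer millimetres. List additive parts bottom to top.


cube([280, 220, 60]);
translate([80, 100, 60]) cylinder(h = 120, r = 40);


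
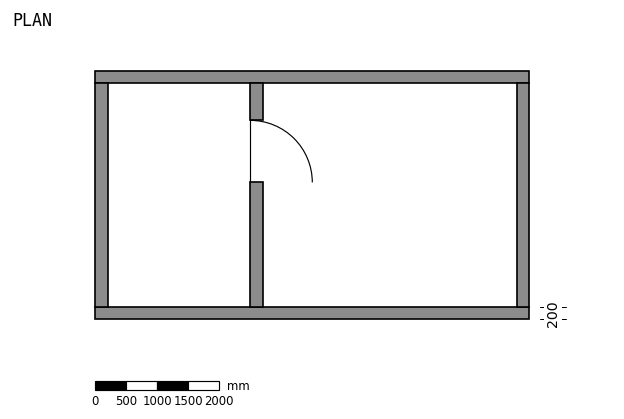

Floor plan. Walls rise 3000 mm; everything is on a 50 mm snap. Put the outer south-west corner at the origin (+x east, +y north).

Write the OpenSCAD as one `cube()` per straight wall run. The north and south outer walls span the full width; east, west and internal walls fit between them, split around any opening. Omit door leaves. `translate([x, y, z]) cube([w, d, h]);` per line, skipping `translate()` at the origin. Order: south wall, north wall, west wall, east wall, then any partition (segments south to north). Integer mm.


cube([7000, 200, 3000]);
translate([0, 3800, 0]) cube([7000, 200, 3000]);
translate([0, 200, 0]) cube([200, 3600, 3000]);
translate([6800, 200, 0]) cube([200, 3600, 3000]);
translate([2500, 200, 0]) cube([200, 2000, 3000]);
translate([2500, 3200, 0]) cube([200, 600, 3000]);
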